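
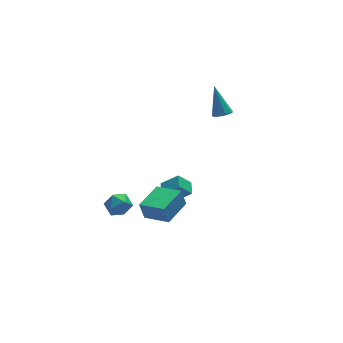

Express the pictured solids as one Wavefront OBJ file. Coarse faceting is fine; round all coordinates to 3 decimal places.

v -3.26 -2.733 -2.732
v -3.483 -2.537 -1.673
v -1.83 -1.612 -2.639
v -2.052 -1.416 -1.58
v -2.308 -3.984 -2.3
v -2.53 -3.788 -1.241
v -0.877 -2.863 -2.207
v -1.1 -2.667 -1.148
v -3.908 0.651 -3.598
v -3.271 0.319 -4.076
v -4.469 -0.619 -3.464
v -3.832 -0.951 -3.942
v -3.666 -0.648 -3.152
v -3.319 0.137 -3.235
v -4.421 -0.437 -4.305
v -4.074 0.348 -4.388
v -3.588 -0.353 -4.513
v -3.121 -0.483 -3.8
v -4.619 0.183 -3.74
v -4.152 0.053 -3.027
v -0.584 -0.303 -4.518
v -1.335 -0.218 -3.678
v -0.311 0.529 -4.359
v -1.062 0.614 -3.519
v 0.302 -0.754 -3.681
v -0.449 -0.669 -2.841
v 0.575 0.078 -3.522
v -0.176 0.163 -2.682
v 2.034 -0.841 3.035
v 2.4 -0.444 2.798
v 1.946 0.201 4.645
v 2.058 -0.346 2.716
v 1.708 -0.437 2.755
v 1.481 -0.683 2.902
v 1.467 -0.989 3.1
v 1.668 -1.239 3.272
v 2.01 -1.337 3.354
v 2.361 -1.245 3.315
v 2.587 -1 3.168
v 2.602 -0.693 2.97
f 2 4 1
f 5 2 1
f 1 4 3
f 3 5 1
f 2 8 4
f 6 2 5
f 6 8 2
f 4 8 3
f 7 5 3
f 3 8 7
f 7 6 5
f 8 6 7
f 9 20 14
f 9 14 10
f 9 10 16
f 9 16 19
f 9 19 20
f 10 14 18
f 14 20 13
f 20 19 11
f 19 16 15
f 16 10 17
f 12 18 13
f 12 13 11
f 12 11 15
f 12 15 17
f 12 17 18
f 13 18 14
f 11 13 20
f 15 11 19
f 17 15 16
f 18 17 10
f 22 24 21
f 25 22 21
f 21 24 23
f 23 25 21
f 22 28 24
f 26 22 25
f 26 28 22
f 24 28 23
f 27 25 23
f 23 28 27
f 27 26 25
f 28 26 27
f 30 29 32
f 30 32 31
f 32 29 33
f 32 33 31
f 33 29 34
f 33 34 31
f 34 29 35
f 34 35 31
f 35 29 36
f 35 36 31
f 36 29 37
f 36 37 31
f 37 29 38
f 37 38 31
f 38 29 39
f 38 39 31
f 39 29 40
f 39 40 31
f 40 29 30
f 40 30 31



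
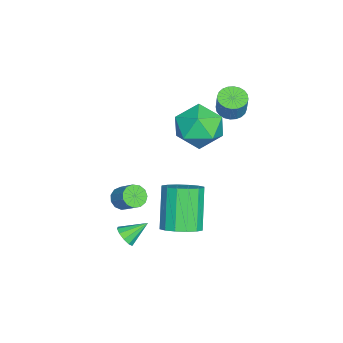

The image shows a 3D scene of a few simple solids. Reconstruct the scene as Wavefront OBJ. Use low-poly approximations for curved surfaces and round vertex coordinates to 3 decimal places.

v -4.11 1.916 2.646
v -3.555 2.232 2.385
v -3.115 2.36 3.472
v -3.67 2.044 3.734
v -3.719 2.441 2.426
v -3.279 2.569 3.514
v -3.943 2.57 2.502
v -3.503 2.698 3.589
v -4.192 2.599 2.599
v -3.753 2.727 3.687
v -4.429 2.525 2.704
v -3.989 2.653 3.791
v -4.617 2.358 2.799
v -4.177 2.486 3.887
v -4.728 2.123 2.872
v -4.288 2.252 3.959
v -4.745 1.857 2.91
v -4.305 1.986 3.997
v -4.665 1.6 2.908
v -4.225 1.728 3.995
v -4.501 1.391 2.866
v -4.061 1.519 3.954
v -4.277 1.262 2.791
v -3.837 1.39 3.878
v -4.027 1.233 2.693
v -3.588 1.361 3.781
v -3.791 1.307 2.589
v -3.351 1.435 3.676
v -3.603 1.474 2.493
v -3.163 1.602 3.581
v -3.492 1.708 2.421
v -3.052 1.837 3.508
v -3.475 1.974 2.383
v -3.035 2.103 3.47
v -1.748 1.896 3.914
v -0.689 1.685 3.282
v -2.511 0.155 3.218
v -1.452 -0.056 2.586
v -1.455 -0.106 3.836
v -0.983 0.97 4.266
v -2.217 0.87 2.234
v -1.745 1.946 2.664
v -0.979 1.05 2.243
v -0.508 0.448 3.233
v -2.692 1.392 3.267
v -2.221 0.79 4.257
v 0.992 -1.852 -2.602
v 1.514 -1.577 -2.62
v 0.528 -0.928 -1.918
v 1.317 -1.465 -2.906
v 0.996 -1.501 -3.075
v 0.674 -1.671 -3.064
v 0.473 -1.91 -2.876
v 0.471 -2.128 -2.583
v 0.668 -2.24 -2.298
v 0.988 -2.204 -2.128
v 1.311 -2.034 -2.139
v 1.511 -1.794 -2.327
v -0.544 -2.281 -1.368
v -0.012 -2.516 -1.552
v 0.556 -1.833 -0.775
v 0.024 -1.599 -0.592
v -0.07 -2.242 -1.75
v 0.498 -1.559 -0.973
v -0.279 -1.98 -1.828
v 0.289 -1.297 -1.051
v -0.572 -1.814 -1.759
v -0.004 -1.131 -0.982
v -0.856 -1.796 -1.567
v -0.288 -1.113 -0.79
v -1.041 -1.933 -1.311
v -0.473 -1.25 -0.534
v -1.069 -2.18 -1.074
v -0.501 -1.497 -0.297
v -0.929 -2.459 -0.93
v -0.361 -1.777 -0.153
v -0.668 -2.682 -0.926
v -0.1 -2 -0.149
v -0.367 -2.778 -1.062
v 0.201 -2.095 -0.285
v -0.122 -2.716 -1.295
v 0.446 -2.033 -0.518
v 1.447 0.722 -1.214
v 2.096 0.158 -0.811
v 0.842 -0.007 0.977
v 0.193 0.558 0.574
v 2.224 0.613 -0.679
v 0.971 0.449 1.109
v 2.144 1.099 -0.691
v 0.891 0.934 1.098
v 1.878 1.483 -0.842
v 0.624 1.318 0.946
v 1.495 1.663 -1.094
v 0.242 1.499 0.695
v 1.1 1.592 -1.377
v -0.153 1.427 0.411
v 0.798 1.287 -1.617
v -0.456 1.122 0.171
v 0.669 0.831 -1.749
v -0.584 0.667 0.039
v 0.749 0.346 -1.738
v -0.504 0.181 0.051
v 1.016 -0.038 -1.586
v -0.238 -0.203 0.202
v 1.398 -0.219 -1.335
v 0.145 -0.383 0.454
v 1.793 -0.147 -1.051
v 0.54 -0.312 0.737
f 2 1 5
f 2 5 3
f 3 5 6
f 3 6 4
f 5 1 7
f 5 7 6
f 6 7 8
f 6 8 4
f 7 1 9
f 7 9 8
f 8 9 10
f 8 10 4
f 9 1 11
f 9 11 10
f 10 11 12
f 10 12 4
f 11 1 13
f 11 13 12
f 12 13 14
f 12 14 4
f 13 1 15
f 13 15 14
f 14 15 16
f 14 16 4
f 15 1 17
f 15 17 16
f 16 17 18
f 16 18 4
f 17 1 19
f 17 19 18
f 18 19 20
f 18 20 4
f 19 1 21
f 19 21 20
f 20 21 22
f 20 22 4
f 21 1 23
f 21 23 22
f 22 23 24
f 22 24 4
f 23 1 25
f 23 25 24
f 24 25 26
f 24 26 4
f 25 1 27
f 25 27 26
f 26 27 28
f 26 28 4
f 27 1 29
f 27 29 28
f 28 29 30
f 28 30 4
f 29 1 31
f 29 31 30
f 30 31 32
f 30 32 4
f 31 1 33
f 31 33 32
f 32 33 34
f 32 34 4
f 33 1 2
f 33 2 34
f 34 2 3
f 34 3 4
f 35 46 40
f 35 40 36
f 35 36 42
f 35 42 45
f 35 45 46
f 36 40 44
f 40 46 39
f 46 45 37
f 45 42 41
f 42 36 43
f 38 44 39
f 38 39 37
f 38 37 41
f 38 41 43
f 38 43 44
f 39 44 40
f 37 39 46
f 41 37 45
f 43 41 42
f 44 43 36
f 48 47 50
f 48 50 49
f 50 47 51
f 50 51 49
f 51 47 52
f 51 52 49
f 52 47 53
f 52 53 49
f 53 47 54
f 53 54 49
f 54 47 55
f 54 55 49
f 55 47 56
f 55 56 49
f 56 47 57
f 56 57 49
f 57 47 58
f 57 58 49
f 58 47 48
f 58 48 49
f 60 59 63
f 60 63 61
f 61 63 64
f 61 64 62
f 63 59 65
f 63 65 64
f 64 65 66
f 64 66 62
f 65 59 67
f 65 67 66
f 66 67 68
f 66 68 62
f 67 59 69
f 67 69 68
f 68 69 70
f 68 70 62
f 69 59 71
f 69 71 70
f 70 71 72
f 70 72 62
f 71 59 73
f 71 73 72
f 72 73 74
f 72 74 62
f 73 59 75
f 73 75 74
f 74 75 76
f 74 76 62
f 75 59 77
f 75 77 76
f 76 77 78
f 76 78 62
f 77 59 79
f 77 79 78
f 78 79 80
f 78 80 62
f 79 59 81
f 79 81 80
f 80 81 82
f 80 82 62
f 81 59 60
f 81 60 82
f 82 60 61
f 82 61 62
f 84 83 87
f 84 87 85
f 85 87 88
f 85 88 86
f 87 83 89
f 87 89 88
f 88 89 90
f 88 90 86
f 89 83 91
f 89 91 90
f 90 91 92
f 90 92 86
f 91 83 93
f 91 93 92
f 92 93 94
f 92 94 86
f 93 83 95
f 93 95 94
f 94 95 96
f 94 96 86
f 95 83 97
f 95 97 96
f 96 97 98
f 96 98 86
f 97 83 99
f 97 99 98
f 98 99 100
f 98 100 86
f 99 83 101
f 99 101 100
f 100 101 102
f 100 102 86
f 101 83 103
f 101 103 102
f 102 103 104
f 102 104 86
f 103 83 105
f 103 105 104
f 104 105 106
f 104 106 86
f 105 83 107
f 105 107 106
f 106 107 108
f 106 108 86
f 107 83 84
f 107 84 108
f 108 84 85
f 108 85 86



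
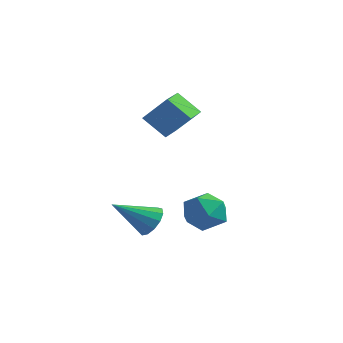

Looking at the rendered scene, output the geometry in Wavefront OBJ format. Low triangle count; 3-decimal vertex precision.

v 3.369 -1.528 -3.359
v 4.31 -1.83 -2.821
v 2.37 -2.25 -2.019
v 3.311 -2.552 -1.481
v 3.039 -1.464 -1.57
v 3.656 -1.018 -2.398
v 3.024 -3.062 -2.442
v 3.641 -2.616 -3.27
v 4.096 -2.778 -2.254
v 4.105 -1.791 -1.715
v 2.575 -2.289 -3.125
v 2.584 -1.302 -2.586
v 1.042 -2.797 -3.315
v 1.659 -2.756 -2.717
v -0.002 -4.163 -2.145
v 1.336 -2.413 -2.604
v 0.92 -2.191 -2.716
v 0.543 -2.162 -3.019
v 0.324 -2.334 -3.416
v 0.333 -2.653 -3.78
v 0.568 -3.018 -3.997
v 0.953 -3.312 -3.997
v 1.366 -3.443 -3.781
v 1.677 -3.368 -3.416
v 1.786 -3.112 -3.02
v -1.583 1.517 -0.056
v -2.655 1.177 0.996
v -1.903 2.693 -0.002
v -2.974 2.353 1.051
v -0.366 1.787 1.269
v -1.437 1.447 2.322
v -0.685 2.963 1.324
v -1.757 2.623 2.376
f 1 12 6
f 1 6 2
f 1 2 8
f 1 8 11
f 1 11 12
f 2 6 10
f 6 12 5
f 12 11 3
f 11 8 7
f 8 2 9
f 4 10 5
f 4 5 3
f 4 3 7
f 4 7 9
f 4 9 10
f 5 10 6
f 3 5 12
f 7 3 11
f 9 7 8
f 10 9 2
f 14 13 16
f 14 16 15
f 16 13 17
f 16 17 15
f 17 13 18
f 17 18 15
f 18 13 19
f 18 19 15
f 19 13 20
f 19 20 15
f 20 13 21
f 20 21 15
f 21 13 22
f 21 22 15
f 22 13 23
f 22 23 15
f 23 13 24
f 23 24 15
f 24 13 25
f 24 25 15
f 25 13 14
f 25 14 15
f 27 29 26
f 30 27 26
f 26 29 28
f 28 30 26
f 27 33 29
f 31 27 30
f 31 33 27
f 29 33 28
f 32 30 28
f 28 33 32
f 32 31 30
f 33 31 32



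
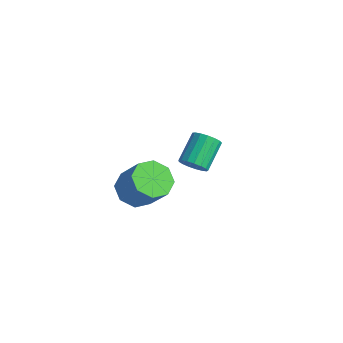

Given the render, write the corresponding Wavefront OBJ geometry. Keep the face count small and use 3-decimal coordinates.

v -3.214 1.787 -2.632
v -2.539 1.778 -2.202
v -3.212 3.104 -1.119
v -3.886 3.113 -1.548
v -2.47 2.037 -2.476
v -3.143 3.363 -1.392
v -2.571 2.238 -2.785
v -3.244 3.564 -1.702
v -2.82 2.336 -3.06
v -3.492 3.662 -1.976
v -3.158 2.308 -3.236
v -3.831 3.635 -2.152
v -3.51 2.161 -3.274
v -4.183 3.487 -2.19
v -3.793 1.928 -3.165
v -4.466 3.254 -2.081
v -3.944 1.663 -2.933
v -4.617 2.989 -1.85
v -3.927 1.426 -2.633
v -4.6 2.752 -1.549
v -3.747 1.272 -2.332
v -4.42 2.598 -1.249
v -3.445 1.235 -2.1
v -4.118 2.562 -1.017
v -3.089 1.326 -1.99
v -3.762 2.652 -0.907
v -2.762 1.521 -2.027
v -3.435 2.848 -0.943
v -0.67 -3.335 -0.145
v 0.084 -3.883 -0.71
v 1.325 -3.732 0.8
v 0.57 -3.185 1.365
v 0.131 -3.059 -0.831
v 1.371 -2.908 0.679
v -0.292 -2.397 -0.55
v 0.949 -2.246 0.96
v -0.936 -2.284 -0.031
v 0.305 -2.134 1.478
v -1.425 -2.788 0.42
v -0.184 -2.637 1.93
v -1.471 -3.612 0.541
v -0.231 -3.461 2.051
v -1.049 -4.274 0.26
v 0.192 -4.123 1.77
v -0.405 -4.386 -0.258
v 0.836 -4.236 1.251
f 2 1 5
f 2 5 3
f 3 5 6
f 3 6 4
f 5 1 7
f 5 7 6
f 6 7 8
f 6 8 4
f 7 1 9
f 7 9 8
f 8 9 10
f 8 10 4
f 9 1 11
f 9 11 10
f 10 11 12
f 10 12 4
f 11 1 13
f 11 13 12
f 12 13 14
f 12 14 4
f 13 1 15
f 13 15 14
f 14 15 16
f 14 16 4
f 15 1 17
f 15 17 16
f 16 17 18
f 16 18 4
f 17 1 19
f 17 19 18
f 18 19 20
f 18 20 4
f 19 1 21
f 19 21 20
f 20 21 22
f 20 22 4
f 21 1 23
f 21 23 22
f 22 23 24
f 22 24 4
f 23 1 25
f 23 25 24
f 24 25 26
f 24 26 4
f 25 1 27
f 25 27 26
f 26 27 28
f 26 28 4
f 27 1 2
f 27 2 28
f 28 2 3
f 28 3 4
f 30 29 33
f 30 33 31
f 31 33 34
f 31 34 32
f 33 29 35
f 33 35 34
f 34 35 36
f 34 36 32
f 35 29 37
f 35 37 36
f 36 37 38
f 36 38 32
f 37 29 39
f 37 39 38
f 38 39 40
f 38 40 32
f 39 29 41
f 39 41 40
f 40 41 42
f 40 42 32
f 41 29 43
f 41 43 42
f 42 43 44
f 42 44 32
f 43 29 45
f 43 45 44
f 44 45 46
f 44 46 32
f 45 29 30
f 45 30 46
f 46 30 31
f 46 31 32



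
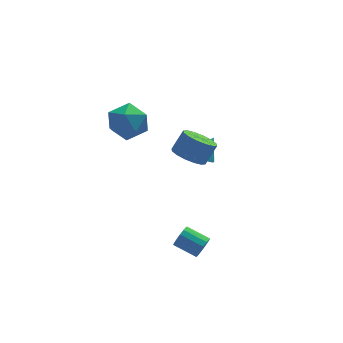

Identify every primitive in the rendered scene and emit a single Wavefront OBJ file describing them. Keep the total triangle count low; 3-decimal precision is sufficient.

v -3.508 1.016 4.45
v -2.84 1.069 3.586
v -4.58 -0.069 3.554
v -3.912 -0.016 2.69
v -3.591 -0.533 3.599
v -2.928 0.138 4.152
v -4.492 0.862 2.988
v -3.829 1.533 3.541
v -3.448 0.974 2.682
v -2.891 0.112 3.06
v -4.529 0.888 4.08
v -3.972 0.026 4.458
v 0.357 2.498 -1.363
v 0.852 2.077 -1.565
v 1.043 2.822 -0.357
v 0.923 2.302 -1.686
v 0.908 2.557 -1.758
v 0.809 2.803 -1.769
v 0.641 3.002 -1.719
v 0.43 3.125 -1.615
v 0.208 3.152 -1.472
v 0.009 3.08 -1.313
v -0.138 2.919 -1.161
v -0.209 2.694 -1.04
v -0.194 2.439 -0.968
v -0.095 2.193 -0.956
v 0.073 1.993 -1.007
v 0.284 1.871 -1.111
v 0.506 1.843 -1.253
v 0.705 1.916 -1.413
v -1.636 -2.315 2.872
v -1.014 -1.993 2.373
v -0.403 -1.723 3.308
v -1.024 -2.045 3.808
v -1.287 -1.651 2.452
v -0.675 -1.38 3.388
v -1.654 -1.486 2.644
v -1.042 -1.216 3.58
v -2.015 -1.544 2.898
v -1.403 -1.273 3.833
v -2.275 -1.808 3.144
v -1.663 -1.538 4.079
v -2.364 -2.208 3.318
v -1.752 -1.938 4.253
v -2.257 -2.637 3.372
v -1.646 -2.367 4.307
v -1.985 -2.98 3.292
v -1.373 -2.709 4.228
v -1.618 -3.144 3.1
v -1.006 -2.874 4.036
v -1.257 -3.087 2.847
v -0.645 -2.816 3.782
v -0.997 -2.822 2.601
v -0.385 -2.552 3.536
v -0.908 -2.422 2.427
v -0.296 -2.152 3.362
v -1.415 -4.061 -2.192
v -1.127 -4.009 -1.691
v -1.997 -3.267 -1.267
v -2.285 -3.319 -1.768
v -1.022 -3.787 -1.864
v -1.893 -3.045 -1.44
v -1.022 -3.639 -2.125
v -1.893 -2.897 -1.701
v -1.128 -3.604 -2.404
v -1.999 -2.862 -1.98
v -1.31 -3.691 -2.626
v -2.181 -2.949 -2.202
v -1.521 -3.877 -2.732
v -2.391 -3.135 -2.308
v -1.703 -4.113 -2.693
v -2.573 -3.371 -2.269
v -1.807 -4.335 -2.52
v -2.678 -3.593 -2.096
v -1.807 -4.483 -2.259
v -2.678 -3.741 -1.835
v -1.701 -4.518 -1.98
v -2.572 -3.776 -1.556
v -1.519 -4.431 -1.758
v -2.39 -3.689 -1.334
v -1.309 -4.245 -1.652
v -2.179 -3.503 -1.228
f 1 12 6
f 1 6 2
f 1 2 8
f 1 8 11
f 1 11 12
f 2 6 10
f 6 12 5
f 12 11 3
f 11 8 7
f 8 2 9
f 4 10 5
f 4 5 3
f 4 3 7
f 4 7 9
f 4 9 10
f 5 10 6
f 3 5 12
f 7 3 11
f 9 7 8
f 10 9 2
f 14 13 16
f 14 16 15
f 16 13 17
f 16 17 15
f 17 13 18
f 17 18 15
f 18 13 19
f 18 19 15
f 19 13 20
f 19 20 15
f 20 13 21
f 20 21 15
f 21 13 22
f 21 22 15
f 22 13 23
f 22 23 15
f 23 13 24
f 23 24 15
f 24 13 25
f 24 25 15
f 25 13 26
f 25 26 15
f 26 13 27
f 26 27 15
f 27 13 28
f 27 28 15
f 28 13 29
f 28 29 15
f 29 13 30
f 29 30 15
f 30 13 14
f 30 14 15
f 32 31 35
f 32 35 33
f 33 35 36
f 33 36 34
f 35 31 37
f 35 37 36
f 36 37 38
f 36 38 34
f 37 31 39
f 37 39 38
f 38 39 40
f 38 40 34
f 39 31 41
f 39 41 40
f 40 41 42
f 40 42 34
f 41 31 43
f 41 43 42
f 42 43 44
f 42 44 34
f 43 31 45
f 43 45 44
f 44 45 46
f 44 46 34
f 45 31 47
f 45 47 46
f 46 47 48
f 46 48 34
f 47 31 49
f 47 49 48
f 48 49 50
f 48 50 34
f 49 31 51
f 49 51 50
f 50 51 52
f 50 52 34
f 51 31 53
f 51 53 52
f 52 53 54
f 52 54 34
f 53 31 55
f 53 55 54
f 54 55 56
f 54 56 34
f 55 31 32
f 55 32 56
f 56 32 33
f 56 33 34
f 58 57 61
f 58 61 59
f 59 61 62
f 59 62 60
f 61 57 63
f 61 63 62
f 62 63 64
f 62 64 60
f 63 57 65
f 63 65 64
f 64 65 66
f 64 66 60
f 65 57 67
f 65 67 66
f 66 67 68
f 66 68 60
f 67 57 69
f 67 69 68
f 68 69 70
f 68 70 60
f 69 57 71
f 69 71 70
f 70 71 72
f 70 72 60
f 71 57 73
f 71 73 72
f 72 73 74
f 72 74 60
f 73 57 75
f 73 75 74
f 74 75 76
f 74 76 60
f 75 57 77
f 75 77 76
f 76 77 78
f 76 78 60
f 77 57 79
f 77 79 78
f 78 79 80
f 78 80 60
f 79 57 81
f 79 81 80
f 80 81 82
f 80 82 60
f 81 57 58
f 81 58 82
f 82 58 59
f 82 59 60



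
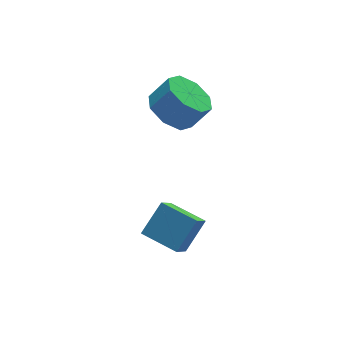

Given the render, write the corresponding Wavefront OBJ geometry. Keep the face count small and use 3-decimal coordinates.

v -1.967 -1.462 -1.332
v -0.877 -1.033 -0.38
v -2.746 -0.156 -1.031
v -1.655 0.273 -0.078
v -1.125 -0.653 -2.662
v -0.034 -0.224 -1.709
v -1.903 0.653 -2.36
v -0.813 1.082 -1.408
v 0.302 3.137 2.012
v 1.003 3.868 1.666
v 1.738 3.635 2.662
v 1.038 2.903 3.008
v 0.434 4.188 2.161
v 1.169 3.955 3.157
v -0.212 3.892 2.569
v 0.524 3.659 3.565
v -0.556 3.154 2.65
v 0.179 2.92 3.646
v -0.398 2.405 2.358
v 0.337 2.172 3.354
v 0.171 2.085 1.863
v 0.906 1.852 2.859
v 0.816 2.381 1.455
v 1.552 2.148 2.451
v 1.161 3.12 1.374
v 1.896 2.886 2.37
f 2 4 1
f 5 2 1
f 1 4 3
f 3 5 1
f 2 8 4
f 6 2 5
f 6 8 2
f 4 8 3
f 7 5 3
f 3 8 7
f 7 6 5
f 8 6 7
f 10 9 13
f 10 13 11
f 11 13 14
f 11 14 12
f 13 9 15
f 13 15 14
f 14 15 16
f 14 16 12
f 15 9 17
f 15 17 16
f 16 17 18
f 16 18 12
f 17 9 19
f 17 19 18
f 18 19 20
f 18 20 12
f 19 9 21
f 19 21 20
f 20 21 22
f 20 22 12
f 21 9 23
f 21 23 22
f 22 23 24
f 22 24 12
f 23 9 25
f 23 25 24
f 24 25 26
f 24 26 12
f 25 9 10
f 25 10 26
f 26 10 11
f 26 11 12



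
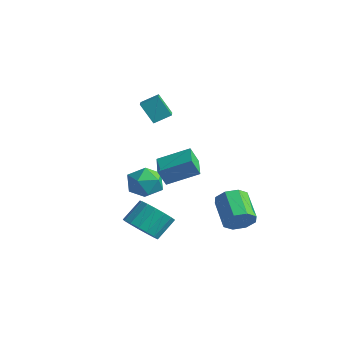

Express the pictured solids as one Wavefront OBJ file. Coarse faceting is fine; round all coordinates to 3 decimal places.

v -1.925 0.209 0.332
v -1.02 0.702 0.334
v -1.22 -1.082 -0.454
v -0.315 -0.589 -0.452
v -0.715 -0.935 0.432
v -1.151 -0.137 0.918
v -1.089 -0.243 -1.038
v -1.525 0.555 -0.552
v -0.503 0.423 -0.513
v -0.273 -0.005 0.396
v -1.967 -0.375 -0.516
v -1.737 -0.803 0.393
v -3.005 0.891 4.266
v -2.588 1.698 4.751
v -3.998 1.653 3.849
v -3.582 2.461 4.335
v -2.298 1.199 3.145
v -1.882 2.007 3.631
v -3.292 1.962 2.729
v -2.875 2.769 3.214
v 0.62 -0.214 0.519
v 0.439 -0.595 1.437
v -0.596 0.639 0.633
v -0.777 0.258 1.551
v 1.597 1.082 1.249
v 1.416 0.701 2.167
v 0.381 1.935 1.363
v 0.2 1.554 2.281
v -0.252 -1.106 -2.667
v 0.654 -0.736 -3.046
v 0.639 0.297 -2.071
v -0.268 -0.074 -1.693
v 0.304 -0.491 -3.311
v 0.289 0.542 -2.336
v -0.173 -0.387 -3.428
v -0.188 0.646 -2.454
v -0.669 -0.448 -3.371
v -0.684 0.585 -2.397
v -1.069 -0.66 -3.153
v -1.084 0.373 -2.179
v -1.282 -0.974 -2.824
v -1.297 0.059 -1.849
v -1.259 -1.318 -2.458
v -1.274 -0.285 -1.484
v -1.006 -1.614 -2.141
v -1.021 -0.581 -1.166
v -0.58 -1.794 -1.944
v -0.595 -0.761 -0.969
v -0.079 -1.816 -1.913
v -0.094 -0.783 -0.938
v 0.383 -1.675 -2.054
v 0.368 -0.643 -1.08
v 0.698 -1.405 -2.337
v 0.683 -0.372 -1.362
v 0.796 -1.066 -2.694
v 0.781 -0.033 -1.72
v 2.011 3.224 -2.57
v 2.481 3.293 -1.829
v 1.039 3.884 -0.969
v 0.569 3.816 -1.71
v 2.494 3.858 -2.195
v 1.052 4.449 -1.336
v 2.224 4.052 -2.781
v 0.782 4.643 -1.922
v 1.83 3.761 -3.243
v 0.387 4.352 -2.384
v 1.541 3.156 -3.311
v 0.099 3.747 -2.451
v 1.528 2.591 -2.944
v 0.086 3.182 -2.085
v 1.798 2.397 -2.358
v 0.356 2.988 -1.499
v 2.193 2.688 -1.896
v 0.75 3.279 -1.037
f 1 12 6
f 1 6 2
f 1 2 8
f 1 8 11
f 1 11 12
f 2 6 10
f 6 12 5
f 12 11 3
f 11 8 7
f 8 2 9
f 4 10 5
f 4 5 3
f 4 3 7
f 4 7 9
f 4 9 10
f 5 10 6
f 3 5 12
f 7 3 11
f 9 7 8
f 10 9 2
f 14 16 13
f 17 14 13
f 13 16 15
f 15 17 13
f 14 20 16
f 18 14 17
f 18 20 14
f 16 20 15
f 19 17 15
f 15 20 19
f 19 18 17
f 20 18 19
f 22 24 21
f 25 22 21
f 21 24 23
f 23 25 21
f 22 28 24
f 26 22 25
f 26 28 22
f 24 28 23
f 27 25 23
f 23 28 27
f 27 26 25
f 28 26 27
f 30 29 33
f 30 33 31
f 31 33 34
f 31 34 32
f 33 29 35
f 33 35 34
f 34 35 36
f 34 36 32
f 35 29 37
f 35 37 36
f 36 37 38
f 36 38 32
f 37 29 39
f 37 39 38
f 38 39 40
f 38 40 32
f 39 29 41
f 39 41 40
f 40 41 42
f 40 42 32
f 41 29 43
f 41 43 42
f 42 43 44
f 42 44 32
f 43 29 45
f 43 45 44
f 44 45 46
f 44 46 32
f 45 29 47
f 45 47 46
f 46 47 48
f 46 48 32
f 47 29 49
f 47 49 48
f 48 49 50
f 48 50 32
f 49 29 51
f 49 51 50
f 50 51 52
f 50 52 32
f 51 29 53
f 51 53 52
f 52 53 54
f 52 54 32
f 53 29 55
f 53 55 54
f 54 55 56
f 54 56 32
f 55 29 30
f 55 30 56
f 56 30 31
f 56 31 32
f 58 57 61
f 58 61 59
f 59 61 62
f 59 62 60
f 61 57 63
f 61 63 62
f 62 63 64
f 62 64 60
f 63 57 65
f 63 65 64
f 64 65 66
f 64 66 60
f 65 57 67
f 65 67 66
f 66 67 68
f 66 68 60
f 67 57 69
f 67 69 68
f 68 69 70
f 68 70 60
f 69 57 71
f 69 71 70
f 70 71 72
f 70 72 60
f 71 57 73
f 71 73 72
f 72 73 74
f 72 74 60
f 73 57 58
f 73 58 74
f 74 58 59
f 74 59 60



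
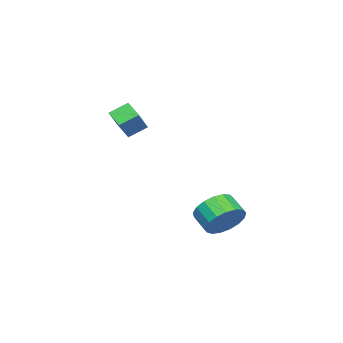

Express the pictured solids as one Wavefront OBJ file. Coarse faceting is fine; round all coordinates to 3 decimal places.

v -1.992 -1.95 2.112
v -2.591 -2.712 2.589
v -0.865 -2.014 3.423
v -1.464 -2.776 3.9
v -1.396 -2.764 1.56
v -1.995 -3.526 2.037
v -0.269 -2.828 2.871
v -0.868 -3.59 3.348
v 3.268 3.665 -1.01
v 4.077 3.464 -0.307
v 3.4 2.633 0.233
v 2.592 2.835 -0.47
v 3.8 3.841 -0.075
v 3.123 3.01 0.465
v 3.401 4.177 -0.057
v 2.725 3.346 0.483
v 2.972 4.396 -0.257
v 2.296 3.565 0.283
v 2.611 4.448 -0.63
v 1.935 3.617 -0.09
v 2.401 4.32 -1.09
v 1.724 3.489 -0.55
v 2.389 4.043 -1.532
v 1.712 3.212 -0.991
v 2.578 3.679 -1.854
v 1.902 2.848 -1.314
v 2.926 3.312 -1.983
v 2.249 2.481 -1.443
v 3.352 3.026 -1.889
v 2.676 2.195 -1.349
v 3.759 2.887 -1.594
v 3.082 2.056 -1.053
v 4.054 2.925 -1.165
v 3.377 2.095 -0.625
v 4.168 3.134 -0.7
v 3.492 2.303 -0.16
f 2 4 1
f 5 2 1
f 1 4 3
f 3 5 1
f 2 8 4
f 6 2 5
f 6 8 2
f 4 8 3
f 7 5 3
f 3 8 7
f 7 6 5
f 8 6 7
f 10 9 13
f 10 13 11
f 11 13 14
f 11 14 12
f 13 9 15
f 13 15 14
f 14 15 16
f 14 16 12
f 15 9 17
f 15 17 16
f 16 17 18
f 16 18 12
f 17 9 19
f 17 19 18
f 18 19 20
f 18 20 12
f 19 9 21
f 19 21 20
f 20 21 22
f 20 22 12
f 21 9 23
f 21 23 22
f 22 23 24
f 22 24 12
f 23 9 25
f 23 25 24
f 24 25 26
f 24 26 12
f 25 9 27
f 25 27 26
f 26 27 28
f 26 28 12
f 27 9 29
f 27 29 28
f 28 29 30
f 28 30 12
f 29 9 31
f 29 31 30
f 30 31 32
f 30 32 12
f 31 9 33
f 31 33 32
f 32 33 34
f 32 34 12
f 33 9 35
f 33 35 34
f 34 35 36
f 34 36 12
f 35 9 10
f 35 10 36
f 36 10 11
f 36 11 12



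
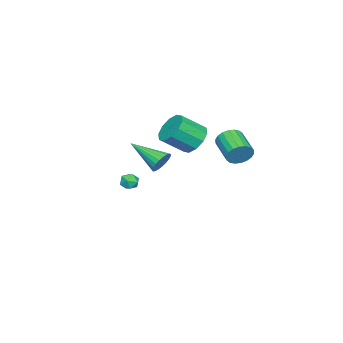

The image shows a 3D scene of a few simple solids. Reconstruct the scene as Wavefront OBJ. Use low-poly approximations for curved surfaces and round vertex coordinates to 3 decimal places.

v 2.554 0.363 0.54
v 3.184 0.141 0.177
v 2.426 -1.603 1.52
v 3.301 0.265 0.442
v 3.29 0.407 0.725
v 3.151 0.541 0.975
v 2.909 0.644 1.15
v 2.606 0.698 1.22
v 2.293 0.695 1.172
v 2.026 0.634 1.015
v 1.85 0.526 0.775
v 1.796 0.39 0.495
v 1.873 0.249 0.223
v 2.067 0.128 0.006
v 2.346 0.047 -0.12
v 2.661 0.021 -0.131
v 2.957 0.054 -0.026
v 0.913 4.198 1.271
v 1.42 4.032 1.868
v 0.353 2.855 2.445
v -0.153 3.022 1.849
v 1.214 4.287 2.007
v 0.148 3.11 2.585
v 0.949 4.524 2.001
v -0.118 3.347 2.578
v 0.677 4.697 1.851
v -0.39 3.52 2.428
v 0.451 4.771 1.585
v -0.615 3.594 2.163
v 0.317 4.732 1.258
v -0.749 3.555 1.835
v 0.301 4.587 0.933
v -0.765 3.41 1.51
v 0.407 4.365 0.675
v -0.66 3.188 1.252
v 0.612 4.11 0.535
v -0.454 2.933 1.113
v 0.878 3.873 0.542
v -0.189 2.696 1.119
v 1.15 3.7 0.692
v 0.083 2.523 1.269
v 1.375 3.626 0.957
v 0.309 2.449 1.535
v 1.509 3.665 1.285
v 0.443 2.488 1.862
v 1.525 3.81 1.61
v 0.459 2.633 2.187
v -1.127 -3.176 -3.266
v -0.784 -3.5 -3.701
v -1.656 -4.04 -3.039
v -1.313 -4.364 -3.474
v -1.033 -4.155 -2.936
v -0.707 -3.622 -3.076
v -1.733 -3.918 -3.664
v -1.407 -3.385 -3.804
v -1.159 -3.959 -3.947
v -0.726 -4.105 -3.497
v -1.714 -3.435 -3.243
v -1.281 -3.581 -2.793
v -1.175 0.433 0.826
v -0.356 0.476 0.155
v 0.574 -0.569 1.222
v -0.245 -0.613 1.894
v -0.294 0.968 0.582
v 0.637 -0.077 1.65
v -0.568 1.256 1.103
v 0.363 0.211 2.171
v -1.074 1.229 1.518
v -0.144 0.184 2.586
v -1.619 0.898 1.669
v -0.689 -0.147 2.736
v -1.994 0.389 1.498
v -1.064 -0.656 2.565
v -2.057 -0.103 1.07
v -1.126 -1.148 2.138
v -1.783 -0.391 0.549
v -0.852 -1.436 1.617
v -1.276 -0.364 0.134
v -0.346 -1.409 1.202
v -0.731 -0.033 -0.016
v 0.199 -1.078 1.051
f 2 1 4
f 2 4 3
f 4 1 5
f 4 5 3
f 5 1 6
f 5 6 3
f 6 1 7
f 6 7 3
f 7 1 8
f 7 8 3
f 8 1 9
f 8 9 3
f 9 1 10
f 9 10 3
f 10 1 11
f 10 11 3
f 11 1 12
f 11 12 3
f 12 1 13
f 12 13 3
f 13 1 14
f 13 14 3
f 14 1 15
f 14 15 3
f 15 1 16
f 15 16 3
f 16 1 17
f 16 17 3
f 17 1 2
f 17 2 3
f 19 18 22
f 19 22 20
f 20 22 23
f 20 23 21
f 22 18 24
f 22 24 23
f 23 24 25
f 23 25 21
f 24 18 26
f 24 26 25
f 25 26 27
f 25 27 21
f 26 18 28
f 26 28 27
f 27 28 29
f 27 29 21
f 28 18 30
f 28 30 29
f 29 30 31
f 29 31 21
f 30 18 32
f 30 32 31
f 31 32 33
f 31 33 21
f 32 18 34
f 32 34 33
f 33 34 35
f 33 35 21
f 34 18 36
f 34 36 35
f 35 36 37
f 35 37 21
f 36 18 38
f 36 38 37
f 37 38 39
f 37 39 21
f 38 18 40
f 38 40 39
f 39 40 41
f 39 41 21
f 40 18 42
f 40 42 41
f 41 42 43
f 41 43 21
f 42 18 44
f 42 44 43
f 43 44 45
f 43 45 21
f 44 18 46
f 44 46 45
f 45 46 47
f 45 47 21
f 46 18 19
f 46 19 47
f 47 19 20
f 47 20 21
f 48 59 53
f 48 53 49
f 48 49 55
f 48 55 58
f 48 58 59
f 49 53 57
f 53 59 52
f 59 58 50
f 58 55 54
f 55 49 56
f 51 57 52
f 51 52 50
f 51 50 54
f 51 54 56
f 51 56 57
f 52 57 53
f 50 52 59
f 54 50 58
f 56 54 55
f 57 56 49
f 61 60 64
f 61 64 62
f 62 64 65
f 62 65 63
f 64 60 66
f 64 66 65
f 65 66 67
f 65 67 63
f 66 60 68
f 66 68 67
f 67 68 69
f 67 69 63
f 68 60 70
f 68 70 69
f 69 70 71
f 69 71 63
f 70 60 72
f 70 72 71
f 71 72 73
f 71 73 63
f 72 60 74
f 72 74 73
f 73 74 75
f 73 75 63
f 74 60 76
f 74 76 75
f 75 76 77
f 75 77 63
f 76 60 78
f 76 78 77
f 77 78 79
f 77 79 63
f 78 60 80
f 78 80 79
f 79 80 81
f 79 81 63
f 80 60 61
f 80 61 81
f 81 61 62
f 81 62 63



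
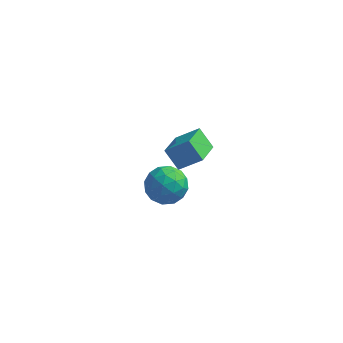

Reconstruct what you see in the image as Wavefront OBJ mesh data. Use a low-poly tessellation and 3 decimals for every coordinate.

v -1.492 4.153 -2.047
v -0.567 3.529 -2.195
v -2.353 2.711 -1.345
v -1.428 2.087 -1.493
v -1.436 2.906 -0.722
v -0.904 3.797 -1.156
v -2.016 2.443 -2.384
v -1.484 3.334 -2.818
v -0.891 2.472 -2.403
v -0.533 2.758 -1.376
v -2.387 3.482 -2.164
v -2.029 3.768 -1.137
v -0.954 3.967 -2.183
v -1.966 2.273 -1.357
v -1.971 2.754 -0.904
v -1.427 2.387 -0.991
v -1.152 4.125 -1.572
v -0.609 3.758 -1.659
v -1.119 3.393 -0.793
v -2.311 2.482 -1.881
v -1.768 2.115 -1.968
v -1.493 3.853 -2.549
v -0.949 3.486 -2.636
v -1.801 2.847 -2.747
v -0.601 2.979 -2.392
v -1.107 2.132 -1.979
v -1.453 2.341 -2.503
v -1.14 2.864 -2.758
v -0.391 3.148 -1.789
v -0.897 2.3 -1.376
v -0.901 2.782 -0.922
v -0.588 3.306 -1.178
v -0.581 2.526 -1.911
v -2.023 3.94 -2.164
v -2.529 3.092 -1.751
v -2.332 2.934 -2.362
v -2.019 3.458 -2.618
v -1.813 4.108 -1.561
v -2.319 3.261 -1.148
v -1.78 3.376 -0.782
v -1.467 3.899 -1.037
v -2.339 3.714 -1.629
v -0.759 0.313 4.064
v 0.303 0.514 4.874
v -0.653 1.796 3.558
v 0.408 1.996 4.368
v -0.028 -0.036 3.192
v 1.033 0.164 4.002
v 0.077 1.446 2.686
v 1.139 1.647 3.496
f 1 38 17
f 38 12 41
f 17 41 6
f 38 41 17
f 1 17 13
f 17 6 18
f 13 18 2
f 17 18 13
f 1 13 22
f 13 2 23
f 22 23 8
f 13 23 22
f 1 22 34
f 22 8 37
f 34 37 11
f 22 37 34
f 1 34 38
f 34 11 42
f 38 42 12
f 34 42 38
f 2 18 29
f 18 6 32
f 29 32 10
f 18 32 29
f 6 41 19
f 41 12 40
f 19 40 5
f 41 40 19
f 12 42 39
f 42 11 35
f 39 35 3
f 42 35 39
f 11 37 36
f 37 8 24
f 36 24 7
f 37 24 36
f 8 23 28
f 23 2 25
f 28 25 9
f 23 25 28
f 4 30 16
f 30 10 31
f 16 31 5
f 30 31 16
f 4 16 14
f 16 5 15
f 14 15 3
f 16 15 14
f 4 14 21
f 14 3 20
f 21 20 7
f 14 20 21
f 4 21 26
f 21 7 27
f 26 27 9
f 21 27 26
f 4 26 30
f 26 9 33
f 30 33 10
f 26 33 30
f 5 31 19
f 31 10 32
f 19 32 6
f 31 32 19
f 3 15 39
f 15 5 40
f 39 40 12
f 15 40 39
f 7 20 36
f 20 3 35
f 36 35 11
f 20 35 36
f 9 27 28
f 27 7 24
f 28 24 8
f 27 24 28
f 10 33 29
f 33 9 25
f 29 25 2
f 33 25 29
f 44 46 43
f 47 44 43
f 43 46 45
f 45 47 43
f 44 50 46
f 48 44 47
f 48 50 44
f 46 50 45
f 49 47 45
f 45 50 49
f 49 48 47
f 50 48 49



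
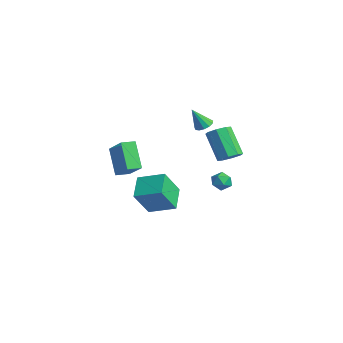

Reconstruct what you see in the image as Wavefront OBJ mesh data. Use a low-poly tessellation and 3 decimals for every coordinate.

v 1.082 1.976 2.487
v 1.61 2.029 2.591
v 0.918 1.364 3.633
v 1.475 2.277 2.704
v 1.215 2.43 2.749
v 0.913 2.438 2.71
v 0.665 2.3 2.6
v 0.55 2.059 2.455
v 0.603 1.792 2.319
v 0.809 1.583 2.237
v 1.101 1.499 2.235
v 1.388 1.567 2.312
v 1.577 1.764 2.445
v 4.101 1.972 1.51
v 4.575 1.621 1.848
v 3.453 1.497 3.289
v 2.979 1.848 2.95
v 4.615 2.134 1.924
v 3.494 2.01 3.365
v 4.354 2.553 1.757
v 3.233 2.428 3.198
v 3.945 2.631 1.445
v 2.824 2.507 2.886
v 3.627 2.323 1.171
v 2.505 2.199 2.612
v 3.586 1.81 1.095
v 2.465 1.686 2.536
v 3.847 1.392 1.262
v 2.726 1.267 2.703
v 4.256 1.313 1.574
v 3.135 1.189 3.015
v -3.079 0.933 -4.288
v -2.759 -0.073 -2.72
v -2.046 2.069 -3.77
v -1.726 1.062 -2.202
v -1.914 0.198 -4.998
v -1.594 -0.809 -3.43
v -0.881 1.333 -4.48
v -0.561 0.327 -2.912
v 2.449 2.552 -1.452
v 3.012 2.636 -1.181
v 2.208 1.864 -0.739
v 2.771 1.948 -0.468
v 2.34 2.408 -0.448
v 2.49 2.833 -0.889
v 2.73 1.667 -1.031
v 2.88 2.092 -1.472
v 3.186 2.088 -0.921
v 2.945 2.547 -0.561
v 2.275 1.953 -1.359
v 2.034 2.412 -0.999
v -4.046 -1.134 -0.901
v -2.662 -1.035 0.166
v -4.045 -0.308 -0.978
v -2.661 -0.209 0.089
v -2.919 -1.271 -2.349
v -1.535 -1.172 -1.282
v -2.918 -0.445 -2.426
v -1.534 -0.346 -1.359
f 2 1 4
f 2 4 3
f 4 1 5
f 4 5 3
f 5 1 6
f 5 6 3
f 6 1 7
f 6 7 3
f 7 1 8
f 7 8 3
f 8 1 9
f 8 9 3
f 9 1 10
f 9 10 3
f 10 1 11
f 10 11 3
f 11 1 12
f 11 12 3
f 12 1 13
f 12 13 3
f 13 1 2
f 13 2 3
f 15 14 18
f 15 18 16
f 16 18 19
f 16 19 17
f 18 14 20
f 18 20 19
f 19 20 21
f 19 21 17
f 20 14 22
f 20 22 21
f 21 22 23
f 21 23 17
f 22 14 24
f 22 24 23
f 23 24 25
f 23 25 17
f 24 14 26
f 24 26 25
f 25 26 27
f 25 27 17
f 26 14 28
f 26 28 27
f 27 28 29
f 27 29 17
f 28 14 30
f 28 30 29
f 29 30 31
f 29 31 17
f 30 14 15
f 30 15 31
f 31 15 16
f 31 16 17
f 33 35 32
f 36 33 32
f 32 35 34
f 34 36 32
f 33 39 35
f 37 33 36
f 37 39 33
f 35 39 34
f 38 36 34
f 34 39 38
f 38 37 36
f 39 37 38
f 40 51 45
f 40 45 41
f 40 41 47
f 40 47 50
f 40 50 51
f 41 45 49
f 45 51 44
f 51 50 42
f 50 47 46
f 47 41 48
f 43 49 44
f 43 44 42
f 43 42 46
f 43 46 48
f 43 48 49
f 44 49 45
f 42 44 51
f 46 42 50
f 48 46 47
f 49 48 41
f 53 55 52
f 56 53 52
f 52 55 54
f 54 56 52
f 53 59 55
f 57 53 56
f 57 59 53
f 55 59 54
f 58 56 54
f 54 59 58
f 58 57 56
f 59 57 58



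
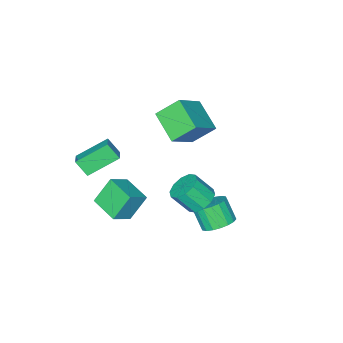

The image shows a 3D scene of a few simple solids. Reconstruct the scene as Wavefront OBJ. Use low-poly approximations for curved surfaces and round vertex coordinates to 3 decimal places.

v 2.27 -2.375 -2.457
v 1.343 -2.105 -1.083
v 2.462 -0.698 -2.657
v 1.534 -0.428 -1.283
v 3.386 -2.412 -1.697
v 2.458 -2.142 -0.323
v 3.577 -0.735 -1.897
v 2.65 -0.465 -0.523
v -0.031 3.189 -1.962
v 0.902 3.244 -1.859
v 0.823 2.466 -0.734
v -0.109 2.411 -0.838
v 0.764 3.574 -1.641
v 0.686 2.795 -0.516
v 0.47 3.827 -1.486
v 0.391 3.048 -0.361
v 0.076 3.954 -1.426
v -0.003 3.175 -0.301
v -0.34 3.929 -1.472
v -0.418 3.151 -0.347
v -0.693 3.758 -1.615
v -0.772 2.98 -0.49
v -0.916 3.474 -1.827
v -0.995 2.696 -0.702
v -0.963 3.134 -2.066
v -1.042 2.356 -0.941
v -0.826 2.805 -2.284
v -0.904 2.026 -1.159
v -0.531 2.552 -2.439
v -0.61 1.773 -1.314
v -0.137 2.425 -2.499
v -0.216 1.646 -1.374
v 0.278 2.449 -2.453
v 0.2 1.671 -1.328
v 0.632 2.62 -2.31
v 0.553 1.842 -1.185
v 0.855 2.904 -2.098
v 0.776 2.126 -0.973
v -3.047 -1.809 -0.606
v -3.514 -3.521 0.273
v -3.994 -0.991 0.485
v -4.46 -2.703 1.364
v -1.34 -1.597 0.716
v -1.806 -3.309 1.595
v -2.286 -0.779 1.807
v -2.753 -2.491 2.686
v 0.882 -3.136 0.191
v 1.099 -3.805 1.037
v 1.501 -2.471 0.559
v 1.718 -3.14 1.404
v 2.382 -3.96 -0.844
v 2.599 -4.629 0.001
v 3.001 -3.295 -0.477
v 3.218 -3.964 0.369
v 1.086 3.048 0.673
v 1.868 3.417 0.506
v 2.435 2.701 1.58
v 1.654 2.332 1.747
v 1.603 3.736 0.858
v 2.171 3.02 1.932
v 1.141 3.792 1.14
v 1.709 3.076 2.214
v 0.658 3.564 1.243
v 1.226 2.848 2.317
v 0.339 3.139 1.129
v 0.906 2.423 2.203
v 0.305 2.679 0.84
v 0.872 1.963 1.914
v 0.569 2.36 0.488
v 1.137 1.644 1.562
v 1.031 2.304 0.206
v 1.599 1.588 1.28
v 1.514 2.532 0.103
v 2.082 1.816 1.177
v 1.834 2.957 0.217
v 2.401 2.241 1.291
f 2 4 1
f 5 2 1
f 1 4 3
f 3 5 1
f 2 8 4
f 6 2 5
f 6 8 2
f 4 8 3
f 7 5 3
f 3 8 7
f 7 6 5
f 8 6 7
f 10 9 13
f 10 13 11
f 11 13 14
f 11 14 12
f 13 9 15
f 13 15 14
f 14 15 16
f 14 16 12
f 15 9 17
f 15 17 16
f 16 17 18
f 16 18 12
f 17 9 19
f 17 19 18
f 18 19 20
f 18 20 12
f 19 9 21
f 19 21 20
f 20 21 22
f 20 22 12
f 21 9 23
f 21 23 22
f 22 23 24
f 22 24 12
f 23 9 25
f 23 25 24
f 24 25 26
f 24 26 12
f 25 9 27
f 25 27 26
f 26 27 28
f 26 28 12
f 27 9 29
f 27 29 28
f 28 29 30
f 28 30 12
f 29 9 31
f 29 31 30
f 30 31 32
f 30 32 12
f 31 9 33
f 31 33 32
f 32 33 34
f 32 34 12
f 33 9 35
f 33 35 34
f 34 35 36
f 34 36 12
f 35 9 37
f 35 37 36
f 36 37 38
f 36 38 12
f 37 9 10
f 37 10 38
f 38 10 11
f 38 11 12
f 40 42 39
f 43 40 39
f 39 42 41
f 41 43 39
f 40 46 42
f 44 40 43
f 44 46 40
f 42 46 41
f 45 43 41
f 41 46 45
f 45 44 43
f 46 44 45
f 48 50 47
f 51 48 47
f 47 50 49
f 49 51 47
f 48 54 50
f 52 48 51
f 52 54 48
f 50 54 49
f 53 51 49
f 49 54 53
f 53 52 51
f 54 52 53
f 56 55 59
f 56 59 57
f 57 59 60
f 57 60 58
f 59 55 61
f 59 61 60
f 60 61 62
f 60 62 58
f 61 55 63
f 61 63 62
f 62 63 64
f 62 64 58
f 63 55 65
f 63 65 64
f 64 65 66
f 64 66 58
f 65 55 67
f 65 67 66
f 66 67 68
f 66 68 58
f 67 55 69
f 67 69 68
f 68 69 70
f 68 70 58
f 69 55 71
f 69 71 70
f 70 71 72
f 70 72 58
f 71 55 73
f 71 73 72
f 72 73 74
f 72 74 58
f 73 55 75
f 73 75 74
f 74 75 76
f 74 76 58
f 75 55 56
f 75 56 76
f 76 56 57
f 76 57 58



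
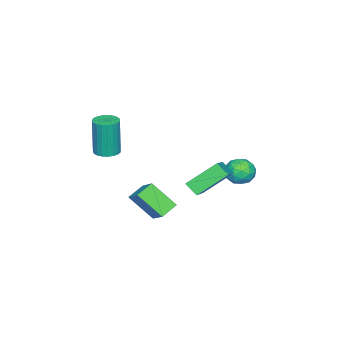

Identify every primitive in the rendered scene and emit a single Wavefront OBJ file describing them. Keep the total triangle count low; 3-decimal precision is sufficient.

v 1.132 -3.342 -3.68
v 0.288 -3.014 -3.256
v 1.017 -2.077 -4.885
v 0.173 -1.749 -4.46
v 1.947 -2.411 -2.78
v 1.103 -2.083 -2.355
v 1.832 -1.146 -3.984
v 0.988 -0.818 -3.56
v 3.589 -3.089 0.941
v 4.121 -2.735 0.973
v 4.043 -2.797 2.99
v 3.511 -3.151 2.959
v 3.931 -2.549 0.971
v 3.853 -2.611 2.988
v 3.682 -2.456 0.964
v 3.604 -2.518 2.982
v 3.416 -2.473 0.953
v 3.338 -2.535 2.971
v 3.181 -2.596 0.94
v 3.103 -2.658 2.958
v 3.016 -2.805 0.928
v 2.938 -2.866 2.945
v 2.95 -3.062 0.917
v 2.872 -3.124 2.935
v 2.995 -3.325 0.911
v 2.917 -3.386 2.929
v 3.142 -3.546 0.91
v 3.064 -3.608 2.928
v 3.367 -3.689 0.914
v 3.289 -3.75 2.932
v 3.63 -3.728 0.923
v 3.552 -3.789 2.941
v 3.886 -3.656 0.935
v 3.808 -3.718 2.953
v 4.091 -3.487 0.948
v 4.013 -3.548 2.966
v 4.209 -3.248 0.96
v 4.131 -3.31 2.978
v 4.219 -2.983 0.969
v 4.141 -3.044 2.986
v -2.13 1.349 -2.557
v -1.459 1.818 -2.597
v -1.641 0.742 -1.483
v -0.97 1.211 -1.523
v -1.692 1.544 -1.32
v -1.993 1.919 -1.984
v -1.107 0.641 -2.096
v -1.408 1.016 -2.76
v -0.826 1.38 -2.312
v -1.188 1.939 -1.833
v -1.912 0.621 -2.247
v -2.274 1.18 -1.768
v -1.837 1.637 -2.671
v -1.263 0.923 -1.409
v -1.687 1.119 -1.289
v -1.292 1.395 -1.313
v -2.152 1.696 -2.311
v -1.757 1.972 -2.334
v -1.894 1.811 -1.584
v -1.343 0.588 -1.746
v -0.948 0.864 -1.769
v -1.808 1.165 -2.767
v -1.413 1.441 -2.791
v -1.206 0.749 -2.496
v -1.071 1.655 -2.528
v -0.784 1.299 -1.896
v -0.864 0.963 -2.233
v -1.041 1.184 -2.623
v -1.283 1.984 -2.246
v -0.996 1.627 -1.614
v -1.42 1.822 -1.495
v -1.598 2.043 -1.885
v -0.911 1.726 -2.078
v -2.104 0.933 -2.466
v -1.817 0.576 -1.834
v -1.502 0.517 -2.195
v -1.68 0.738 -2.585
v -2.316 1.261 -2.184
v -2.029 0.905 -1.552
v -2.059 1.376 -1.457
v -2.236 1.597 -1.847
v -2.189 0.834 -2.002
v 0.396 0.257 -2.746
v 0.285 -0.382 -2.212
v -0.617 1.38 -1.613
v -0.728 0.741 -1.079
v 2.188 0.819 -1.701
v 2.077 0.18 -1.167
v 1.175 1.942 -0.568
v 1.064 1.303 -0.034
f 2 4 1
f 5 2 1
f 1 4 3
f 3 5 1
f 2 8 4
f 6 2 5
f 6 8 2
f 4 8 3
f 7 5 3
f 3 8 7
f 7 6 5
f 8 6 7
f 10 9 13
f 10 13 11
f 11 13 14
f 11 14 12
f 13 9 15
f 13 15 14
f 14 15 16
f 14 16 12
f 15 9 17
f 15 17 16
f 16 17 18
f 16 18 12
f 17 9 19
f 17 19 18
f 18 19 20
f 18 20 12
f 19 9 21
f 19 21 20
f 20 21 22
f 20 22 12
f 21 9 23
f 21 23 22
f 22 23 24
f 22 24 12
f 23 9 25
f 23 25 24
f 24 25 26
f 24 26 12
f 25 9 27
f 25 27 26
f 26 27 28
f 26 28 12
f 27 9 29
f 27 29 28
f 28 29 30
f 28 30 12
f 29 9 31
f 29 31 30
f 30 31 32
f 30 32 12
f 31 9 33
f 31 33 32
f 32 33 34
f 32 34 12
f 33 9 35
f 33 35 34
f 34 35 36
f 34 36 12
f 35 9 37
f 35 37 36
f 36 37 38
f 36 38 12
f 37 9 39
f 37 39 38
f 38 39 40
f 38 40 12
f 39 9 10
f 39 10 40
f 40 10 11
f 40 11 12
f 41 78 57
f 78 52 81
f 57 81 46
f 78 81 57
f 41 57 53
f 57 46 58
f 53 58 42
f 57 58 53
f 41 53 62
f 53 42 63
f 62 63 48
f 53 63 62
f 41 62 74
f 62 48 77
f 74 77 51
f 62 77 74
f 41 74 78
f 74 51 82
f 78 82 52
f 74 82 78
f 42 58 69
f 58 46 72
f 69 72 50
f 58 72 69
f 46 81 59
f 81 52 80
f 59 80 45
f 81 80 59
f 52 82 79
f 82 51 75
f 79 75 43
f 82 75 79
f 51 77 76
f 77 48 64
f 76 64 47
f 77 64 76
f 48 63 68
f 63 42 65
f 68 65 49
f 63 65 68
f 44 70 56
f 70 50 71
f 56 71 45
f 70 71 56
f 44 56 54
f 56 45 55
f 54 55 43
f 56 55 54
f 44 54 61
f 54 43 60
f 61 60 47
f 54 60 61
f 44 61 66
f 61 47 67
f 66 67 49
f 61 67 66
f 44 66 70
f 66 49 73
f 70 73 50
f 66 73 70
f 45 71 59
f 71 50 72
f 59 72 46
f 71 72 59
f 43 55 79
f 55 45 80
f 79 80 52
f 55 80 79
f 47 60 76
f 60 43 75
f 76 75 51
f 60 75 76
f 49 67 68
f 67 47 64
f 68 64 48
f 67 64 68
f 50 73 69
f 73 49 65
f 69 65 42
f 73 65 69
f 84 86 83
f 87 84 83
f 83 86 85
f 85 87 83
f 84 90 86
f 88 84 87
f 88 90 84
f 86 90 85
f 89 87 85
f 85 90 89
f 89 88 87
f 90 88 89



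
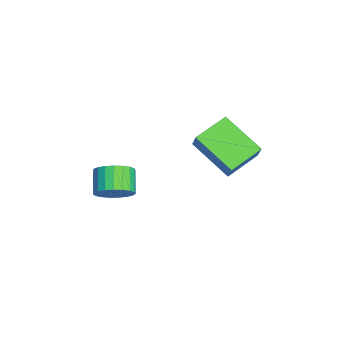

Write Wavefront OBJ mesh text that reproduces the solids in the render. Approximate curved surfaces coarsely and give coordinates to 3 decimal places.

v 3.893 0.806 -1.88
v 2.537 -0.587 -0.939
v 2.875 2.077 -1.467
v 1.519 0.684 -0.526
v 4.381 0.916 -1.014
v 3.025 -0.477 -0.073
v 3.363 2.187 -0.601
v 2.007 0.794 0.34
v 2.766 -3.835 -3.961
v 3.254 -3.842 -3.217
v 2.241 -3.832 -2.554
v 1.754 -3.825 -3.299
v 3.216 -3.48 -3.281
v 2.203 -3.469 -2.618
v 3.1 -3.178 -3.462
v 2.088 -3.168 -2.799
v 2.926 -2.991 -3.73
v 1.914 -2.98 -3.067
v 2.725 -2.949 -4.038
v 1.713 -2.939 -3.375
v 2.531 -3.061 -4.332
v 1.519 -3.051 -3.67
v 2.378 -3.307 -4.563
v 1.365 -3.296 -3.9
v 2.291 -3.644 -4.689
v 1.279 -3.633 -4.027
v 2.287 -4.014 -4.69
v 1.275 -4.003 -4.027
v 2.366 -4.353 -4.565
v 1.353 -4.342 -3.902
v 2.513 -4.603 -4.335
v 1.501 -4.592 -3.672
v 2.705 -4.72 -4.041
v 1.693 -4.709 -3.378
v 2.907 -4.684 -3.733
v 1.895 -4.673 -3.07
v 3.085 -4.501 -3.464
v 2.073 -4.491 -2.801
v 3.207 -4.203 -3.282
v 2.195 -4.193 -2.619
f 2 4 1
f 5 2 1
f 1 4 3
f 3 5 1
f 2 8 4
f 6 2 5
f 6 8 2
f 4 8 3
f 7 5 3
f 3 8 7
f 7 6 5
f 8 6 7
f 10 9 13
f 10 13 11
f 11 13 14
f 11 14 12
f 13 9 15
f 13 15 14
f 14 15 16
f 14 16 12
f 15 9 17
f 15 17 16
f 16 17 18
f 16 18 12
f 17 9 19
f 17 19 18
f 18 19 20
f 18 20 12
f 19 9 21
f 19 21 20
f 20 21 22
f 20 22 12
f 21 9 23
f 21 23 22
f 22 23 24
f 22 24 12
f 23 9 25
f 23 25 24
f 24 25 26
f 24 26 12
f 25 9 27
f 25 27 26
f 26 27 28
f 26 28 12
f 27 9 29
f 27 29 28
f 28 29 30
f 28 30 12
f 29 9 31
f 29 31 30
f 30 31 32
f 30 32 12
f 31 9 33
f 31 33 32
f 32 33 34
f 32 34 12
f 33 9 35
f 33 35 34
f 34 35 36
f 34 36 12
f 35 9 37
f 35 37 36
f 36 37 38
f 36 38 12
f 37 9 39
f 37 39 38
f 38 39 40
f 38 40 12
f 39 9 10
f 39 10 40
f 40 10 11
f 40 11 12



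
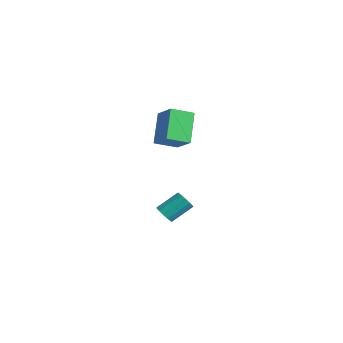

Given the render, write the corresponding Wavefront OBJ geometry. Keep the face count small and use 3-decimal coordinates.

v -2.262 1.63 -3.746
v -1.604 1.514 -3.689
v -1.461 2.815 -2.716
v -2.118 2.93 -2.774
v -1.647 1.742 -3.987
v -1.503 3.042 -3.015
v -1.884 1.934 -4.209
v -1.741 3.234 -3.236
v -2.242 2.029 -4.284
v -2.098 3.33 -3.311
v -2.605 1.998 -4.188
v -2.462 3.298 -3.216
v -2.86 1.85 -3.952
v -2.717 3.15 -2.98
v -2.925 1.632 -3.651
v -2.781 2.932 -2.678
v -2.779 1.413 -3.38
v -2.636 2.713 -2.408
v -2.469 1.263 -3.225
v -2.325 2.564 -2.253
v -2.093 1.23 -3.236
v -1.95 2.53 -2.264
v -1.771 1.323 -3.409
v -1.627 2.624 -2.436
v -1.809 0.773 2.537
v -3.02 1.644 4.114
v -1.535 2.107 2.011
v -2.745 2.978 3.588
v -0.435 0.882 3.532
v -1.645 1.753 5.109
v -0.16 2.216 3.006
v -1.371 3.087 4.583
f 2 1 5
f 2 5 3
f 3 5 6
f 3 6 4
f 5 1 7
f 5 7 6
f 6 7 8
f 6 8 4
f 7 1 9
f 7 9 8
f 8 9 10
f 8 10 4
f 9 1 11
f 9 11 10
f 10 11 12
f 10 12 4
f 11 1 13
f 11 13 12
f 12 13 14
f 12 14 4
f 13 1 15
f 13 15 14
f 14 15 16
f 14 16 4
f 15 1 17
f 15 17 16
f 16 17 18
f 16 18 4
f 17 1 19
f 17 19 18
f 18 19 20
f 18 20 4
f 19 1 21
f 19 21 20
f 20 21 22
f 20 22 4
f 21 1 23
f 21 23 22
f 22 23 24
f 22 24 4
f 23 1 2
f 23 2 24
f 24 2 3
f 24 3 4
f 26 28 25
f 29 26 25
f 25 28 27
f 27 29 25
f 26 32 28
f 30 26 29
f 30 32 26
f 28 32 27
f 31 29 27
f 27 32 31
f 31 30 29
f 32 30 31



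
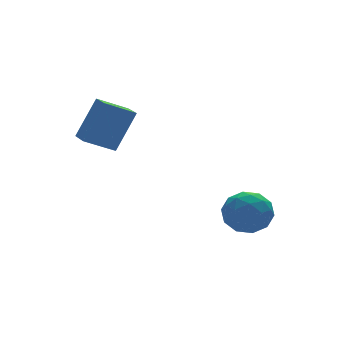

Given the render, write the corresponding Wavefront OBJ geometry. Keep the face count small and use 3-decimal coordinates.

v 0.056 -0.534 -2.993
v 0.643 -0.464 -2.036
v 0.697 -2.216 -3.264
v 1.284 -2.146 -2.307
v 0.161 -2.203 -2.275
v -0.235 -1.163 -2.107
v 1.575 -1.517 -3.193
v 1.179 -0.477 -3.025
v 1.582 -1.071 -2.16
v 0.708 -1.496 -1.592
v 0.632 -1.184 -3.708
v -0.242 -1.609 -3.14
v 0.293 -0.351 -2.491
v 1.047 -2.329 -2.809
v 0.386 -2.362 -2.79
v 0.732 -2.321 -2.228
v -0.223 -0.762 -2.532
v 0.122 -0.721 -1.97
v -0.161 -1.744 -2.11
v 1.218 -1.959 -3.33
v 1.563 -1.918 -2.768
v 0.608 -0.359 -3.072
v 0.954 -0.318 -2.51
v 1.501 -0.936 -3.19
v 1.191 -0.667 -2.001
v 1.567 -1.656 -2.16
v 1.738 -1.286 -2.681
v 1.505 -0.675 -2.582
v 0.677 -0.917 -1.667
v 1.054 -1.905 -1.827
v 0.393 -1.939 -1.808
v 0.161 -1.328 -1.709
v 1.229 -1.274 -1.74
v 0.286 -0.775 -3.473
v 0.663 -1.763 -3.633
v 1.179 -1.352 -3.591
v 0.947 -0.741 -3.492
v -0.227 -1.024 -3.14
v 0.149 -2.013 -3.299
v -0.165 -2.005 -2.718
v -0.398 -1.394 -2.619
v 0.111 -1.406 -3.56
v -4.9 2.114 1.164
v -3.87 2.282 2.987
v -4.719 3.23 0.959
v -3.689 3.399 2.782
v -3.631 1.781 0.478
v -2.601 1.95 2.301
v -3.45 2.898 0.273
v -2.42 3.066 2.096
f 1 38 17
f 38 12 41
f 17 41 6
f 38 41 17
f 1 17 13
f 17 6 18
f 13 18 2
f 17 18 13
f 1 13 22
f 13 2 23
f 22 23 8
f 13 23 22
f 1 22 34
f 22 8 37
f 34 37 11
f 22 37 34
f 1 34 38
f 34 11 42
f 38 42 12
f 34 42 38
f 2 18 29
f 18 6 32
f 29 32 10
f 18 32 29
f 6 41 19
f 41 12 40
f 19 40 5
f 41 40 19
f 12 42 39
f 42 11 35
f 39 35 3
f 42 35 39
f 11 37 36
f 37 8 24
f 36 24 7
f 37 24 36
f 8 23 28
f 23 2 25
f 28 25 9
f 23 25 28
f 4 30 16
f 30 10 31
f 16 31 5
f 30 31 16
f 4 16 14
f 16 5 15
f 14 15 3
f 16 15 14
f 4 14 21
f 14 3 20
f 21 20 7
f 14 20 21
f 4 21 26
f 21 7 27
f 26 27 9
f 21 27 26
f 4 26 30
f 26 9 33
f 30 33 10
f 26 33 30
f 5 31 19
f 31 10 32
f 19 32 6
f 31 32 19
f 3 15 39
f 15 5 40
f 39 40 12
f 15 40 39
f 7 20 36
f 20 3 35
f 36 35 11
f 20 35 36
f 9 27 28
f 27 7 24
f 28 24 8
f 27 24 28
f 10 33 29
f 33 9 25
f 29 25 2
f 33 25 29
f 44 46 43
f 47 44 43
f 43 46 45
f 45 47 43
f 44 50 46
f 48 44 47
f 48 50 44
f 46 50 45
f 49 47 45
f 45 50 49
f 49 48 47
f 50 48 49



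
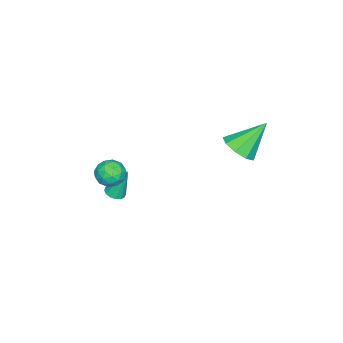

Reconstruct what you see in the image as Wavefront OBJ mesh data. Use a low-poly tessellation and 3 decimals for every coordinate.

v -2.958 -3.088 -4.393
v -2.491 -3.327 -4.266
v -3.082 -2.452 -2.747
v -2.42 -3.073 -4.359
v -2.493 -2.823 -4.461
v -2.69 -2.645 -4.545
v -2.96 -2.585 -4.588
v -3.229 -2.66 -4.579
v -3.426 -2.85 -4.521
v -3.497 -3.104 -4.428
v -3.424 -3.353 -4.326
v -3.226 -3.532 -4.242
v -2.957 -3.592 -4.198
v -2.687 -3.517 -4.207
v -2.421 -2.17 -2.425
v -1.63 -2.191 -2.253
v -2.49 -3.469 -2.267
v -1.699 -3.49 -2.095
v -2.217 -3.147 -1.576
v -2.175 -2.344 -1.674
v -1.945 -3.316 -2.846
v -1.903 -2.513 -2.944
v -1.336 -2.899 -2.513
v -1.504 -2.794 -1.728
v -2.616 -2.866 -2.792
v -2.784 -2.761 -2.007
v -2.02 -2.067 -2.353
v -2.1 -3.593 -2.167
v -2.405 -3.392 -1.862
v -1.94 -3.404 -1.761
v -2.34 -2.157 -2.012
v -1.875 -2.169 -1.911
v -2.22 -2.731 -1.513
v -2.245 -3.491 -2.609
v -1.78 -3.503 -2.508
v -2.18 -2.256 -2.759
v -1.715 -2.268 -2.658
v -1.9 -2.929 -3.007
v -1.382 -2.495 -2.405
v -1.422 -3.258 -2.312
v -1.567 -3.156 -2.754
v -1.542 -2.684 -2.811
v -1.481 -2.433 -1.944
v -1.521 -3.197 -1.85
v -1.826 -2.995 -1.545
v -1.801 -2.523 -1.603
v -1.308 -2.85 -2.096
v -2.599 -2.463 -2.67
v -2.639 -3.227 -2.576
v -2.319 -3.137 -2.917
v -2.294 -2.665 -2.975
v -2.698 -2.402 -2.208
v -2.738 -3.165 -2.115
v -2.578 -2.976 -1.709
v -2.553 -2.504 -1.766
v -2.812 -2.81 -2.424
v -3.188 3.121 0.762
v -2.511 3.774 0.761
v -4.092 4.059 2.198
v -2.981 3.942 0.355
v -3.547 3.727 0.139
v -3.945 3.227 0.215
v -3.989 2.678 0.547
v -3.657 2.336 0.979
v -3.107 2.361 1.309
v -2.594 2.741 1.384
v -2.359 3.299 1.167
f 2 1 4
f 2 4 3
f 4 1 5
f 4 5 3
f 5 1 6
f 5 6 3
f 6 1 7
f 6 7 3
f 7 1 8
f 7 8 3
f 8 1 9
f 8 9 3
f 9 1 10
f 9 10 3
f 10 1 11
f 10 11 3
f 11 1 12
f 11 12 3
f 12 1 13
f 12 13 3
f 13 1 14
f 13 14 3
f 14 1 2
f 14 2 3
f 15 52 31
f 52 26 55
f 31 55 20
f 52 55 31
f 15 31 27
f 31 20 32
f 27 32 16
f 31 32 27
f 15 27 36
f 27 16 37
f 36 37 22
f 27 37 36
f 15 36 48
f 36 22 51
f 48 51 25
f 36 51 48
f 15 48 52
f 48 25 56
f 52 56 26
f 48 56 52
f 16 32 43
f 32 20 46
f 43 46 24
f 32 46 43
f 20 55 33
f 55 26 54
f 33 54 19
f 55 54 33
f 26 56 53
f 56 25 49
f 53 49 17
f 56 49 53
f 25 51 50
f 51 22 38
f 50 38 21
f 51 38 50
f 22 37 42
f 37 16 39
f 42 39 23
f 37 39 42
f 18 44 30
f 44 24 45
f 30 45 19
f 44 45 30
f 18 30 28
f 30 19 29
f 28 29 17
f 30 29 28
f 18 28 35
f 28 17 34
f 35 34 21
f 28 34 35
f 18 35 40
f 35 21 41
f 40 41 23
f 35 41 40
f 18 40 44
f 40 23 47
f 44 47 24
f 40 47 44
f 19 45 33
f 45 24 46
f 33 46 20
f 45 46 33
f 17 29 53
f 29 19 54
f 53 54 26
f 29 54 53
f 21 34 50
f 34 17 49
f 50 49 25
f 34 49 50
f 23 41 42
f 41 21 38
f 42 38 22
f 41 38 42
f 24 47 43
f 47 23 39
f 43 39 16
f 47 39 43
f 58 57 60
f 58 60 59
f 60 57 61
f 60 61 59
f 61 57 62
f 61 62 59
f 62 57 63
f 62 63 59
f 63 57 64
f 63 64 59
f 64 57 65
f 64 65 59
f 65 57 66
f 65 66 59
f 66 57 67
f 66 67 59
f 67 57 58
f 67 58 59



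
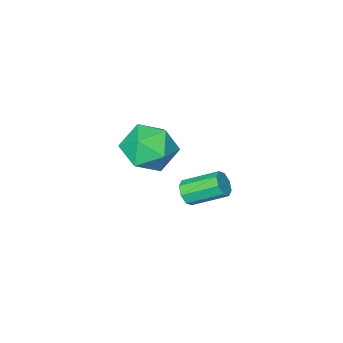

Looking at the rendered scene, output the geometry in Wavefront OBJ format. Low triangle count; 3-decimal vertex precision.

v 3.422 3.062 2.859
v 3.837 3.284 3.082
v 2.992 4.199 3.743
v 2.578 3.978 3.521
v 3.744 3.451 2.732
v 2.899 4.366 3.394
v 3.463 3.39 2.457
v 2.618 4.305 3.119
v 3.158 3.137 2.418
v 2.313 4.053 3.079
v 3.008 2.841 2.637
v 2.163 3.756 3.298
v 3.101 2.674 2.986
v 2.256 3.589 3.648
v 3.382 2.735 3.261
v 2.537 3.65 3.923
v 3.687 2.987 3.301
v 2.842 3.903 3.962
v 2.043 0.058 3.56
v 2.63 0.748 2.876
v 2.37 -1.348 2.424
v 2.957 -0.658 1.74
v 3.37 -0.929 2.762
v 3.168 -0.06 3.464
v 1.832 -0.54 1.836
v 1.63 0.329 2.538
v 2.5 0.379 1.81
v 3.45 0.138 2.382
v 1.55 -0.738 2.918
v 2.5 -0.979 3.49
f 2 1 5
f 2 5 3
f 3 5 6
f 3 6 4
f 5 1 7
f 5 7 6
f 6 7 8
f 6 8 4
f 7 1 9
f 7 9 8
f 8 9 10
f 8 10 4
f 9 1 11
f 9 11 10
f 10 11 12
f 10 12 4
f 11 1 13
f 11 13 12
f 12 13 14
f 12 14 4
f 13 1 15
f 13 15 14
f 14 15 16
f 14 16 4
f 15 1 17
f 15 17 16
f 16 17 18
f 16 18 4
f 17 1 2
f 17 2 18
f 18 2 3
f 18 3 4
f 19 30 24
f 19 24 20
f 19 20 26
f 19 26 29
f 19 29 30
f 20 24 28
f 24 30 23
f 30 29 21
f 29 26 25
f 26 20 27
f 22 28 23
f 22 23 21
f 22 21 25
f 22 25 27
f 22 27 28
f 23 28 24
f 21 23 30
f 25 21 29
f 27 25 26
f 28 27 20



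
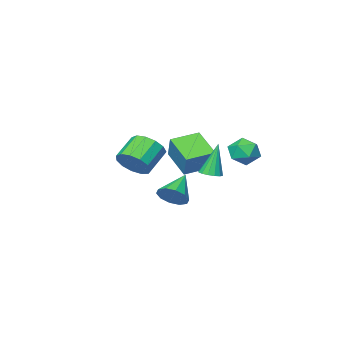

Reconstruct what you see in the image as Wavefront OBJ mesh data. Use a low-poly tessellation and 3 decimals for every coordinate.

v -5.044 -4.599 0.42
v -4.698 -3.92 1.712
v -4.87 -2.925 -0.506
v -4.524 -2.247 0.787
v -3.436 -4.913 0.153
v -3.09 -4.235 1.446
v -3.262 -3.24 -0.772
v -2.916 -2.561 0.52
v -2.401 3.324 2.497
v -1.913 2.592 2.289
v -3.527 2.468 2.871
v -3.039 1.736 2.663
v -2.818 2.237 3.383
v -2.122 2.766 3.151
v -3.318 2.294 2.009
v -2.622 2.823 1.777
v -2.48 1.955 1.987
v -2.171 1.92 2.836
v -3.269 3.14 2.324
v -2.96 3.105 3.173
v 2.332 0.514 2.184
v 2.767 0.902 2.947
v 1.604 0.493 3.819
v 1.168 0.106 3.056
v 2.466 1.294 2.728
v 1.302 0.885 3.6
v 2.121 1.438 2.336
v 0.958 1.03 3.208
v 1.844 1.29 1.897
v 0.681 0.881 2.769
v 1.721 0.895 1.548
v 0.558 0.486 2.42
v 1.792 0.379 1.401
v 0.629 -0.03 2.273
v 2.035 -0.094 1.503
v 0.872 -0.502 2.375
v 2.371 -0.374 1.821
v 1.208 -0.782 2.693
v 2.695 -0.371 2.254
v 1.532 -0.78 3.126
v 2.904 -0.088 2.665
v 1.741 -0.496 3.537
v 2.931 0.387 2.923
v 1.768 -0.022 3.795
v -2.681 -0.138 0.335
v -2.286 -0.62 0.428
v -3.159 -0.162 2.245
v -2.106 -0.353 0.476
v -2.079 -0.028 0.487
v -2.214 0.267 0.457
v -2.474 0.454 0.394
v -2.789 0.482 0.315
v -3.075 0.344 0.242
v -3.256 0.077 0.193
v -3.282 -0.248 0.183
v -3.147 -0.543 0.213
v -2.887 -0.73 0.275
v -2.572 -0.758 0.354
v -1.15 -1.232 -1.251
v -0.647 -1.111 -0.54
v -2.43 -1.928 -0.229
v -0.948 -0.663 -0.611
v -1.326 -0.433 -0.926
v -1.637 -0.507 -1.366
v -1.762 -0.858 -1.762
v -1.654 -1.352 -1.963
v -1.353 -1.8 -1.892
v -0.975 -2.03 -1.576
v -0.664 -1.956 -1.137
v -0.539 -1.605 -0.741
f 2 4 1
f 5 2 1
f 1 4 3
f 3 5 1
f 2 8 4
f 6 2 5
f 6 8 2
f 4 8 3
f 7 5 3
f 3 8 7
f 7 6 5
f 8 6 7
f 9 20 14
f 9 14 10
f 9 10 16
f 9 16 19
f 9 19 20
f 10 14 18
f 14 20 13
f 20 19 11
f 19 16 15
f 16 10 17
f 12 18 13
f 12 13 11
f 12 11 15
f 12 15 17
f 12 17 18
f 13 18 14
f 11 13 20
f 15 11 19
f 17 15 16
f 18 17 10
f 22 21 25
f 22 25 23
f 23 25 26
f 23 26 24
f 25 21 27
f 25 27 26
f 26 27 28
f 26 28 24
f 27 21 29
f 27 29 28
f 28 29 30
f 28 30 24
f 29 21 31
f 29 31 30
f 30 31 32
f 30 32 24
f 31 21 33
f 31 33 32
f 32 33 34
f 32 34 24
f 33 21 35
f 33 35 34
f 34 35 36
f 34 36 24
f 35 21 37
f 35 37 36
f 36 37 38
f 36 38 24
f 37 21 39
f 37 39 38
f 38 39 40
f 38 40 24
f 39 21 41
f 39 41 40
f 40 41 42
f 40 42 24
f 41 21 43
f 41 43 42
f 42 43 44
f 42 44 24
f 43 21 22
f 43 22 44
f 44 22 23
f 44 23 24
f 46 45 48
f 46 48 47
f 48 45 49
f 48 49 47
f 49 45 50
f 49 50 47
f 50 45 51
f 50 51 47
f 51 45 52
f 51 52 47
f 52 45 53
f 52 53 47
f 53 45 54
f 53 54 47
f 54 45 55
f 54 55 47
f 55 45 56
f 55 56 47
f 56 45 57
f 56 57 47
f 57 45 58
f 57 58 47
f 58 45 46
f 58 46 47
f 60 59 62
f 60 62 61
f 62 59 63
f 62 63 61
f 63 59 64
f 63 64 61
f 64 59 65
f 64 65 61
f 65 59 66
f 65 66 61
f 66 59 67
f 66 67 61
f 67 59 68
f 67 68 61
f 68 59 69
f 68 69 61
f 69 59 70
f 69 70 61
f 70 59 60
f 70 60 61



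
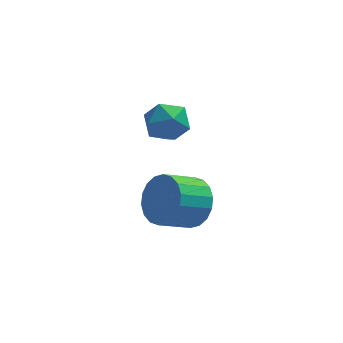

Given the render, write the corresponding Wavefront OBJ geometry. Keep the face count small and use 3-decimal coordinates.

v 0.257 0.444 -2.007
v 0.89 0.117 -2.546
v -0.37 -0.857 -1.954
v 0.263 -1.184 -2.493
v 0.469 -0.943 -1.658
v 0.856 -0.138 -1.691
v -0.336 -0.602 -2.809
v 0.051 0.203 -2.842
v 0.523 -0.529 -3.042
v 1.021 -0.74 -2.331
v -0.501 0 -2.169
v -0.003 -0.211 -1.458
v 1.042 -3.568 -3.738
v 1.58 -3.608 -2.933
v 0.557 -4.172 -2.276
v 0.018 -4.132 -3.082
v 1.389 -3.223 -2.901
v 0.365 -3.786 -2.244
v 1.128 -2.906 -3.035
v 0.105 -3.469 -2.378
v 0.85 -2.72 -3.308
v -0.173 -3.284 -2.652
v 0.61 -2.702 -3.667
v -0.413 -3.266 -3.01
v 0.456 -2.856 -4.039
v -0.567 -3.42 -3.383
v 0.418 -3.151 -4.352
v -0.606 -3.714 -3.696
v 0.503 -3.528 -4.544
v -0.52 -4.092 -3.887
v 0.695 -3.914 -4.576
v -0.329 -4.477 -3.919
v 0.955 -4.231 -4.442
v -0.068 -4.794 -3.785
v 1.233 -4.416 -4.168
v 0.21 -4.98 -3.512
v 1.473 -4.434 -3.81
v 0.45 -4.998 -3.153
v 1.627 -4.28 -3.437
v 0.604 -4.844 -2.781
v 1.666 -3.986 -3.124
v 0.642 -4.549 -2.468
f 1 12 6
f 1 6 2
f 1 2 8
f 1 8 11
f 1 11 12
f 2 6 10
f 6 12 5
f 12 11 3
f 11 8 7
f 8 2 9
f 4 10 5
f 4 5 3
f 4 3 7
f 4 7 9
f 4 9 10
f 5 10 6
f 3 5 12
f 7 3 11
f 9 7 8
f 10 9 2
f 14 13 17
f 14 17 15
f 15 17 18
f 15 18 16
f 17 13 19
f 17 19 18
f 18 19 20
f 18 20 16
f 19 13 21
f 19 21 20
f 20 21 22
f 20 22 16
f 21 13 23
f 21 23 22
f 22 23 24
f 22 24 16
f 23 13 25
f 23 25 24
f 24 25 26
f 24 26 16
f 25 13 27
f 25 27 26
f 26 27 28
f 26 28 16
f 27 13 29
f 27 29 28
f 28 29 30
f 28 30 16
f 29 13 31
f 29 31 30
f 30 31 32
f 30 32 16
f 31 13 33
f 31 33 32
f 32 33 34
f 32 34 16
f 33 13 35
f 33 35 34
f 34 35 36
f 34 36 16
f 35 13 37
f 35 37 36
f 36 37 38
f 36 38 16
f 37 13 39
f 37 39 38
f 38 39 40
f 38 40 16
f 39 13 41
f 39 41 40
f 40 41 42
f 40 42 16
f 41 13 14
f 41 14 42
f 42 14 15
f 42 15 16



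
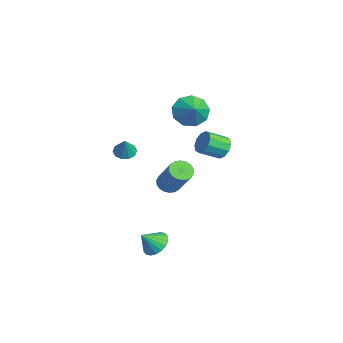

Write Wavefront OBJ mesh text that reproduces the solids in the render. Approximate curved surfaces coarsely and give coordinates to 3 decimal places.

v 1.756 -0.799 -3.057
v 2.398 -0.452 -2.844
v 1.884 -1.521 -2.263
v 2.163 -0.293 -2.661
v 1.847 -0.234 -2.557
v 1.513 -0.287 -2.551
v 1.227 -0.441 -2.645
v 1.046 -0.666 -2.821
v 1.006 -0.918 -3.044
v 1.114 -1.146 -3.269
v 1.35 -1.305 -3.452
v 1.666 -1.364 -3.556
v 2 -1.312 -3.562
v 2.286 -1.157 -3.468
v 2.467 -0.932 -3.292
v 2.507 -0.681 -3.069
v -0.383 2.969 1.792
v 0.046 3.245 2.226
v 0.133 2.207 2.801
v -0.297 1.931 2.368
v -0.336 3.296 2.375
v -0.25 2.258 2.951
v -0.737 3.222 2.302
v -0.651 2.184 2.877
v -1.003 3.051 2.034
v -0.916 2.013 2.609
v -1.032 2.849 1.674
v -0.945 1.811 2.249
v -0.813 2.693 1.359
v -0.726 1.655 1.934
v -0.43 2.642 1.209
v -0.344 1.604 1.785
v -0.029 2.716 1.283
v 0.057 1.678 1.858
v 0.236 2.887 1.551
v 0.323 1.849 2.126
v 0.265 3.089 1.911
v 0.352 2.051 2.486
v -3.794 -1.114 0.18
v -3.27 -1.013 -0.095
v -3.226 -1.226 1.22
v -3.407 -0.686 0.015
v -3.692 -0.523 0.188
v -4.015 -0.585 0.358
v -4.254 -0.85 0.46
v -4.317 -1.215 0.455
v -4.181 -1.542 0.345
v -3.896 -1.705 0.172
v -3.573 -1.643 0.002
v -3.333 -1.378 -0.1
v -3.546 1.028 -2.278
v -3.027 0.949 -2.661
v -1.794 1.314 -1.065
v -2.314 1.392 -0.682
v -3.081 1.232 -2.684
v -1.849 1.597 -1.087
v -3.228 1.475 -2.626
v -1.995 1.84 -1.029
v -3.438 1.629 -2.5
v -2.205 1.994 -0.903
v -3.669 1.664 -2.329
v -2.436 2.029 -0.732
v -3.876 1.573 -2.149
v -2.643 1.938 -0.552
v -4.017 1.374 -1.994
v -2.785 1.738 -0.397
v -4.066 1.106 -1.895
v -2.833 1.471 -0.299
v -4.011 0.823 -1.873
v -2.779 1.188 -0.276
v -3.865 0.58 -1.931
v -2.632 0.945 -0.334
v -3.655 0.426 -2.057
v -2.422 0.791 -0.46
v -3.424 0.391 -2.228
v -2.191 0.756 -0.631
v -3.217 0.482 -2.408
v -1.984 0.847 -0.811
v -3.075 0.682 -2.563
v -1.843 1.046 -0.966
v -1.869 1.733 3.67
v -1.373 1.891 2.875
v -0.911 1.747 4.27
v -1.549 2.456 3.143
v -1.874 2.683 3.658
v -2.197 2.466 4.178
v -2.367 1.905 4.46
v -2.303 1.265 4.373
v -2.036 0.843 3.957
v -1.691 0.838 3.406
v -1.429 1.252 2.979
f 2 1 4
f 2 4 3
f 4 1 5
f 4 5 3
f 5 1 6
f 5 6 3
f 6 1 7
f 6 7 3
f 7 1 8
f 7 8 3
f 8 1 9
f 8 9 3
f 9 1 10
f 9 10 3
f 10 1 11
f 10 11 3
f 11 1 12
f 11 12 3
f 12 1 13
f 12 13 3
f 13 1 14
f 13 14 3
f 14 1 15
f 14 15 3
f 15 1 16
f 15 16 3
f 16 1 2
f 16 2 3
f 18 17 21
f 18 21 19
f 19 21 22
f 19 22 20
f 21 17 23
f 21 23 22
f 22 23 24
f 22 24 20
f 23 17 25
f 23 25 24
f 24 25 26
f 24 26 20
f 25 17 27
f 25 27 26
f 26 27 28
f 26 28 20
f 27 17 29
f 27 29 28
f 28 29 30
f 28 30 20
f 29 17 31
f 29 31 30
f 30 31 32
f 30 32 20
f 31 17 33
f 31 33 32
f 32 33 34
f 32 34 20
f 33 17 35
f 33 35 34
f 34 35 36
f 34 36 20
f 35 17 37
f 35 37 36
f 36 37 38
f 36 38 20
f 37 17 18
f 37 18 38
f 38 18 19
f 38 19 20
f 40 39 42
f 40 42 41
f 42 39 43
f 42 43 41
f 43 39 44
f 43 44 41
f 44 39 45
f 44 45 41
f 45 39 46
f 45 46 41
f 46 39 47
f 46 47 41
f 47 39 48
f 47 48 41
f 48 39 49
f 48 49 41
f 49 39 50
f 49 50 41
f 50 39 40
f 50 40 41
f 52 51 55
f 52 55 53
f 53 55 56
f 53 56 54
f 55 51 57
f 55 57 56
f 56 57 58
f 56 58 54
f 57 51 59
f 57 59 58
f 58 59 60
f 58 60 54
f 59 51 61
f 59 61 60
f 60 61 62
f 60 62 54
f 61 51 63
f 61 63 62
f 62 63 64
f 62 64 54
f 63 51 65
f 63 65 64
f 64 65 66
f 64 66 54
f 65 51 67
f 65 67 66
f 66 67 68
f 66 68 54
f 67 51 69
f 67 69 68
f 68 69 70
f 68 70 54
f 69 51 71
f 69 71 70
f 70 71 72
f 70 72 54
f 71 51 73
f 71 73 72
f 72 73 74
f 72 74 54
f 73 51 75
f 73 75 74
f 74 75 76
f 74 76 54
f 75 51 77
f 75 77 76
f 76 77 78
f 76 78 54
f 77 51 79
f 77 79 78
f 78 79 80
f 78 80 54
f 79 51 52
f 79 52 80
f 80 52 53
f 80 53 54
f 82 81 84
f 82 84 83
f 84 81 85
f 84 85 83
f 85 81 86
f 85 86 83
f 86 81 87
f 86 87 83
f 87 81 88
f 87 88 83
f 88 81 89
f 88 89 83
f 89 81 90
f 89 90 83
f 90 81 91
f 90 91 83
f 91 81 82
f 91 82 83

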